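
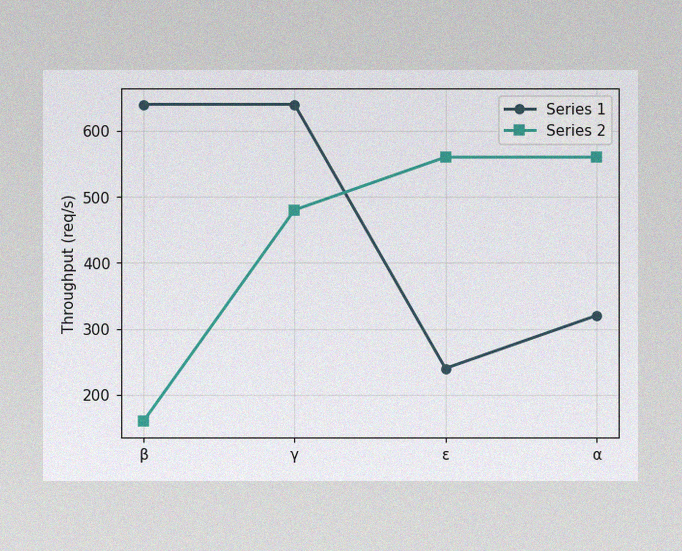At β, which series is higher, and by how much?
Series 1, by 480req/s

The image has some photo noise and uneven lighting. At β, Series 1 sits above the other line by 480req/s.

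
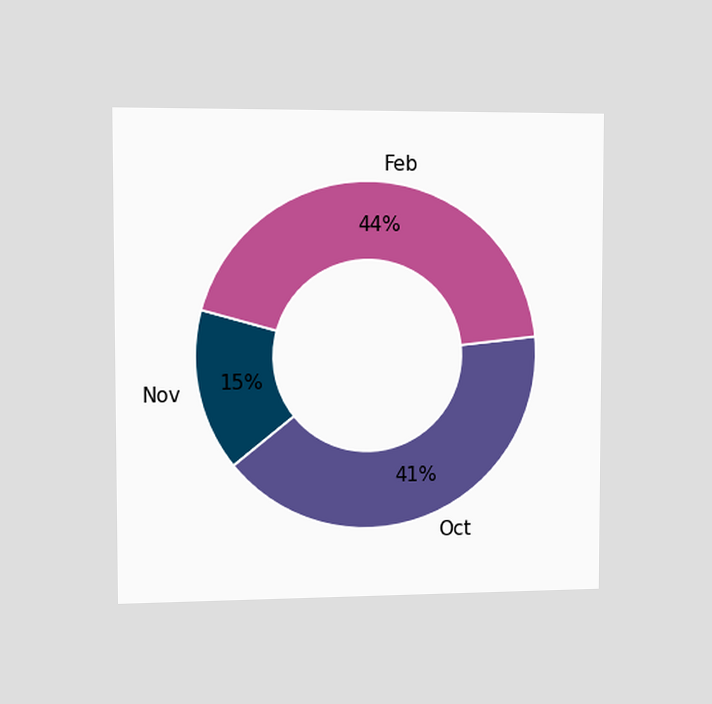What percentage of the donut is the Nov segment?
15%

The chart is viewed slightly from the left. The Nov segment takes up 15% of the ring.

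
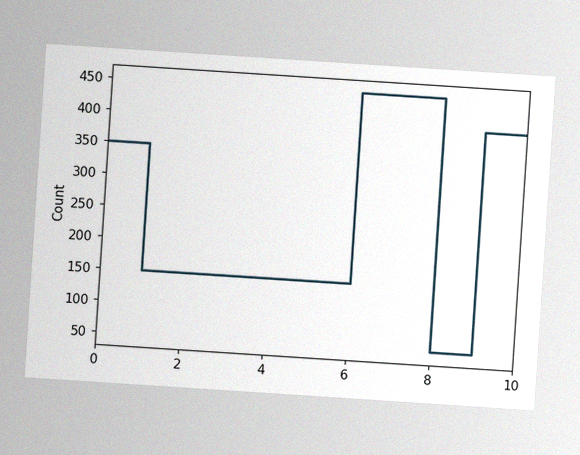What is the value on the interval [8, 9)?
The chart is tilted about 4° clockwise, with some photo noise. On [8, 9) the step sits at 50.

50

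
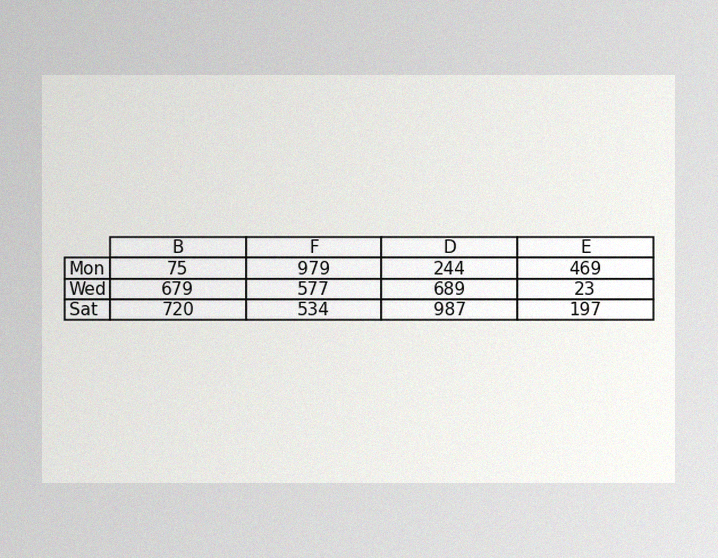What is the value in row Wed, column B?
679

The image has some photo noise and uneven lighting. The (Wed, B) cell reads 679.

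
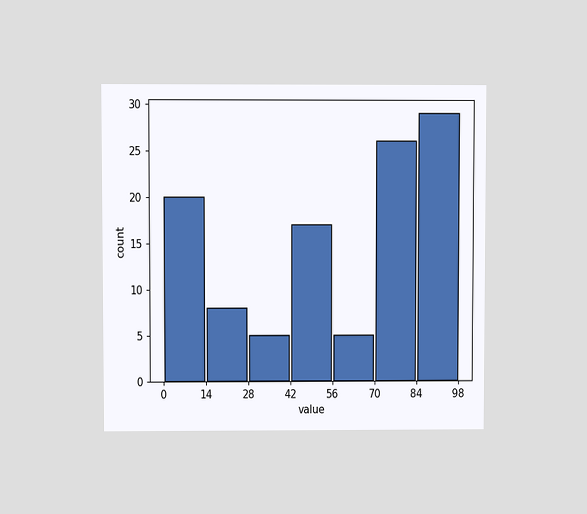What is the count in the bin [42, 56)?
17

The chart is viewed at a slight angle. The [42, 56) bin has height 17.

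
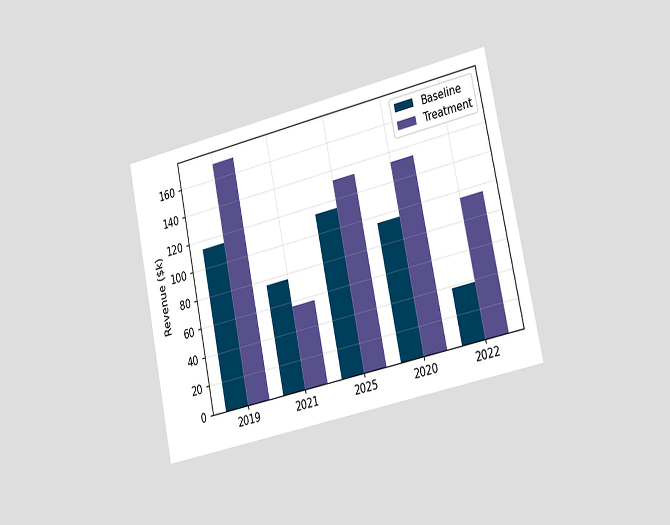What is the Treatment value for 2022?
The chart is tilted about 12° counter-clockwise and viewed slightly from the right. The Treatment bar at 2022 reaches $95k on the y-axis.

$95k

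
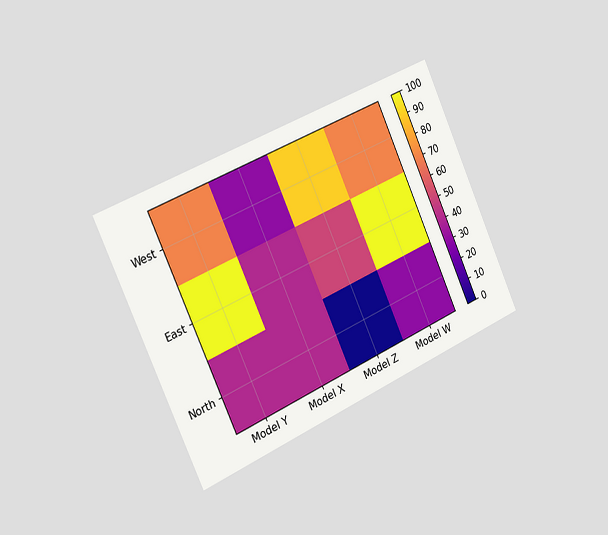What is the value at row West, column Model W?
70

The chart is tilted about 24° counter-clockwise and viewed slightly from the left. Matching cell (West, Model W) against the colorbar gives 70.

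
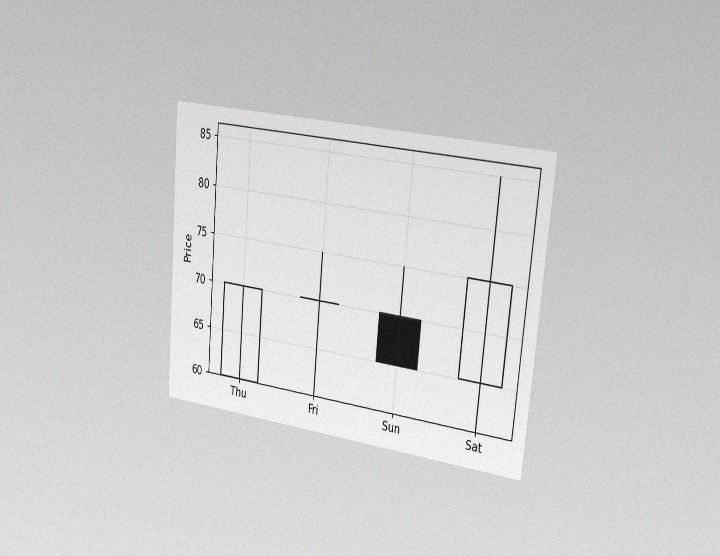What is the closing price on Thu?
70

The chart is tilted about 5° clockwise and viewed slightly from the right, with some photo noise. The Thu candle closes at 70.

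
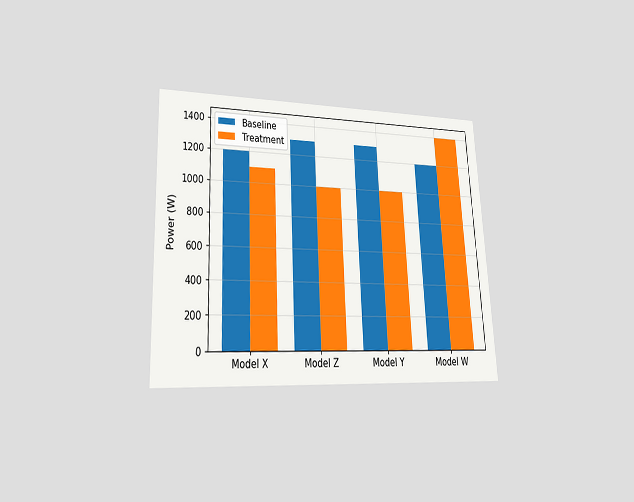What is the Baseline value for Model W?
1200W

The chart is tilted about 3° counter-clockwise and viewed at a slight angle. The Baseline bar at Model W reaches 1200W on the y-axis.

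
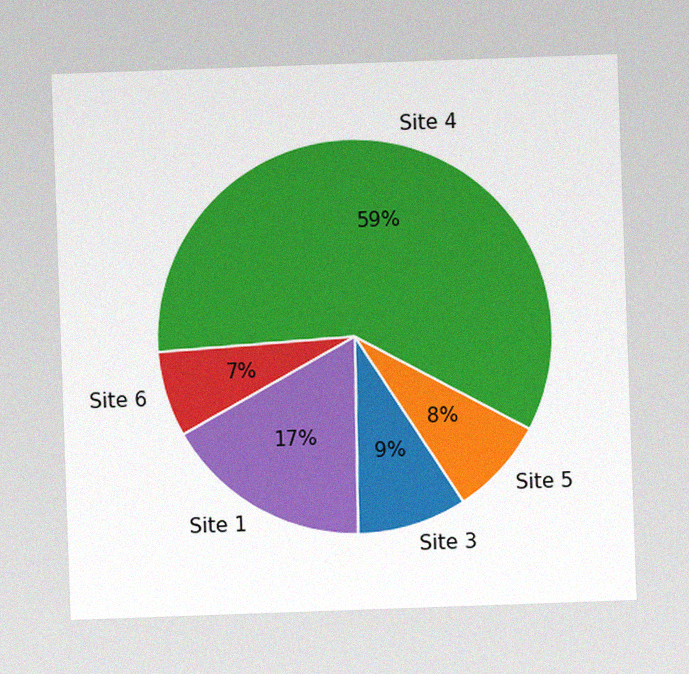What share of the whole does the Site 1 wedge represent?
17%

The chart is tilted about 2° counter-clockwise, with some photo noise. The Site 1 slice takes up 17% of the pie.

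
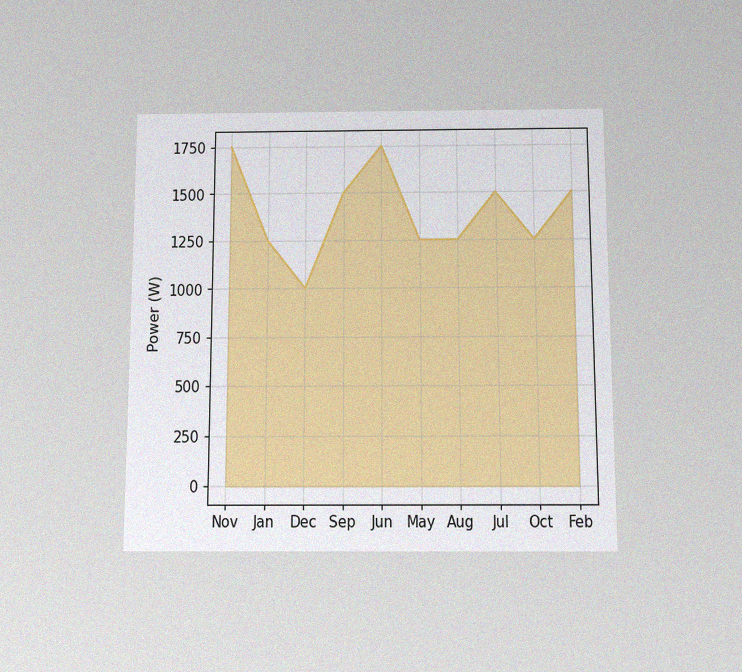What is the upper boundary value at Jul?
1500W

The chart is viewed slightly from below, with some photo noise. At Jul the upper boundary is at 1500W.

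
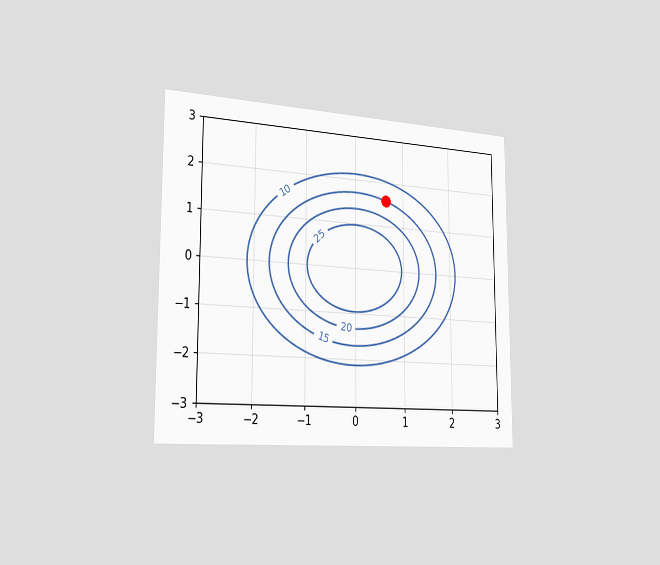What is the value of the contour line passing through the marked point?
The chart is viewed slightly from the left. The marked point sits on the contour labelled 15.

15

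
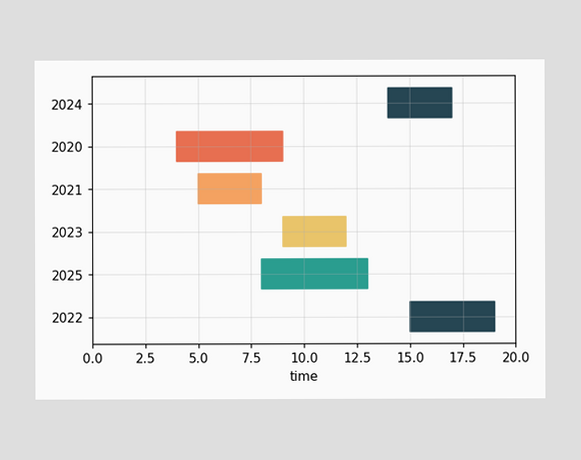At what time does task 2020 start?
The 2020 bar begins at t=4.

4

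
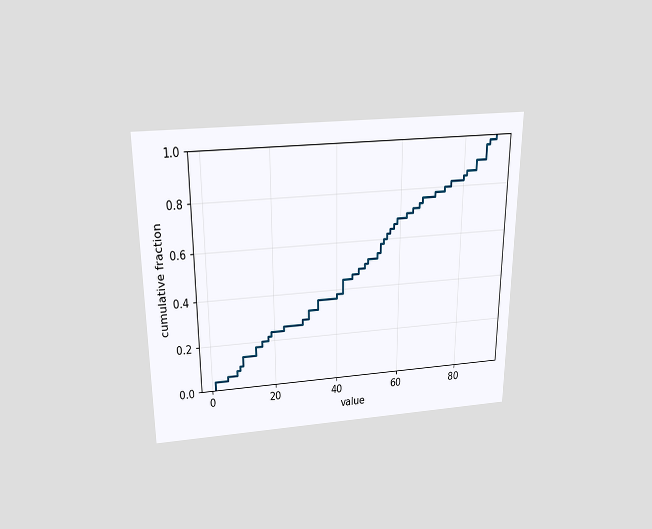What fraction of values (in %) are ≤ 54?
The chart is viewed slightly from above. At x=54 the ECDF step is at 58%.

58%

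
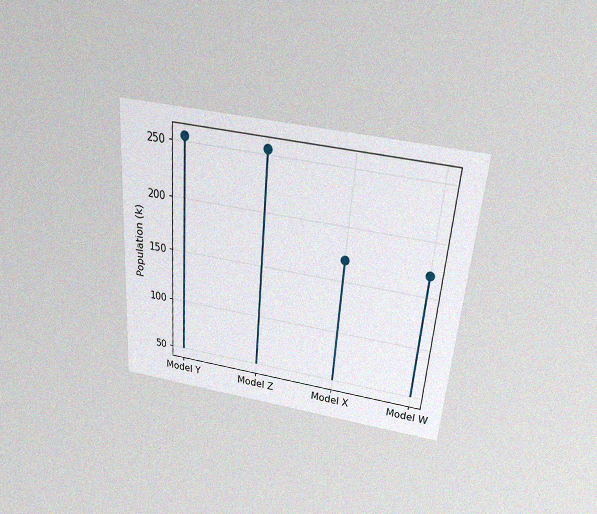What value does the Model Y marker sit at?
255k

The chart is tilted about 4° clockwise and viewed slightly from above, with some photo noise. The Model Y marker sits at 255k.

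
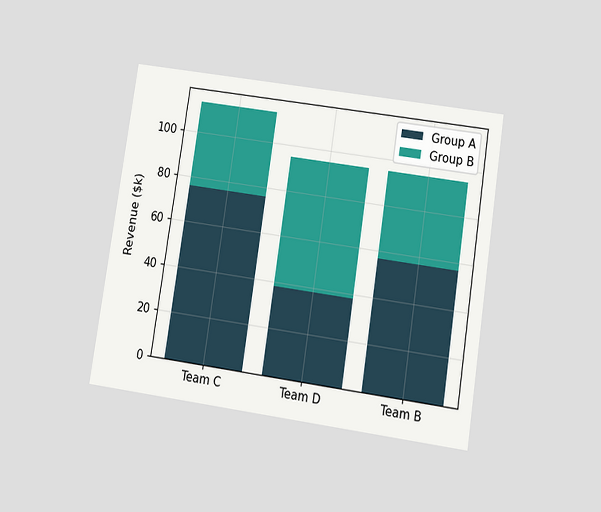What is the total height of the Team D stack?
The chart is tilted about 9° clockwise and viewed slightly from below. The Team D stack's top reaches $95k on the y-axis.

$95k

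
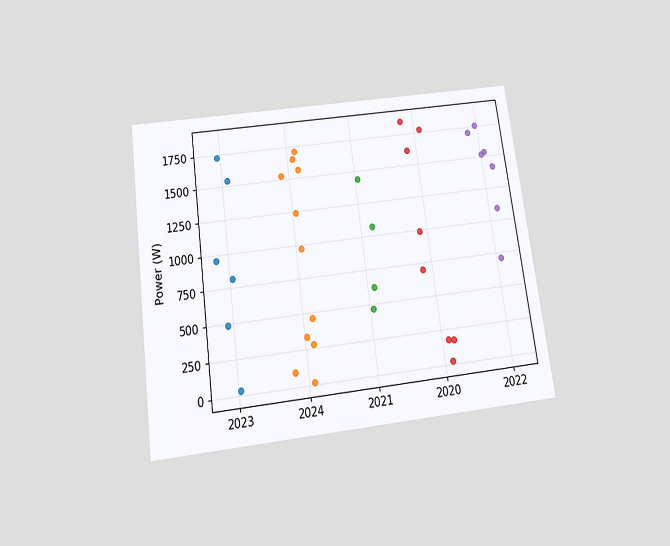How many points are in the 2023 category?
The chart is tilted about 8° counter-clockwise and viewed slightly from below. Counting the markers in the 2023 column gives 6.

6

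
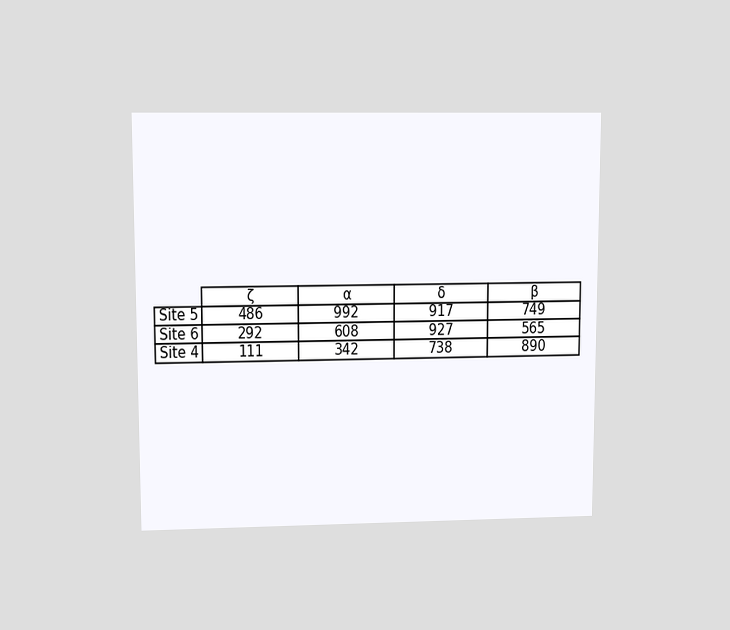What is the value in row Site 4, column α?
342

The chart is viewed at a slight angle. The (Site 4, α) cell reads 342.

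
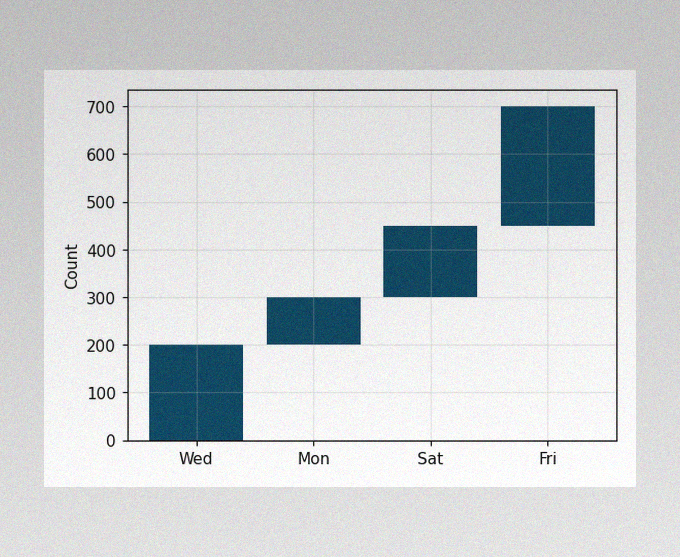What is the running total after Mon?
300

The image has some photo noise and uneven lighting. After Mon the running total reaches 300.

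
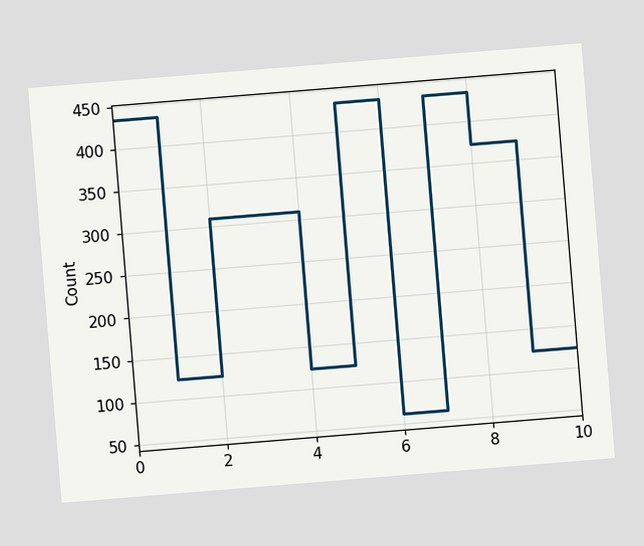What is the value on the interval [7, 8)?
The chart is tilted about 5° counter-clockwise. On [7, 8) the step sits at 434.

434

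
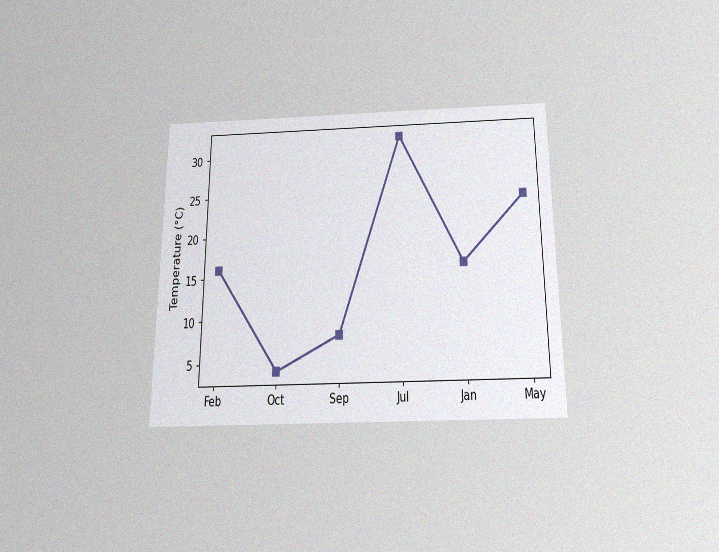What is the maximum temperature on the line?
32°C

The chart is viewed slightly from below, with some photo noise. The highest point is at Jul, and reading across to the y-axis gives 32°C.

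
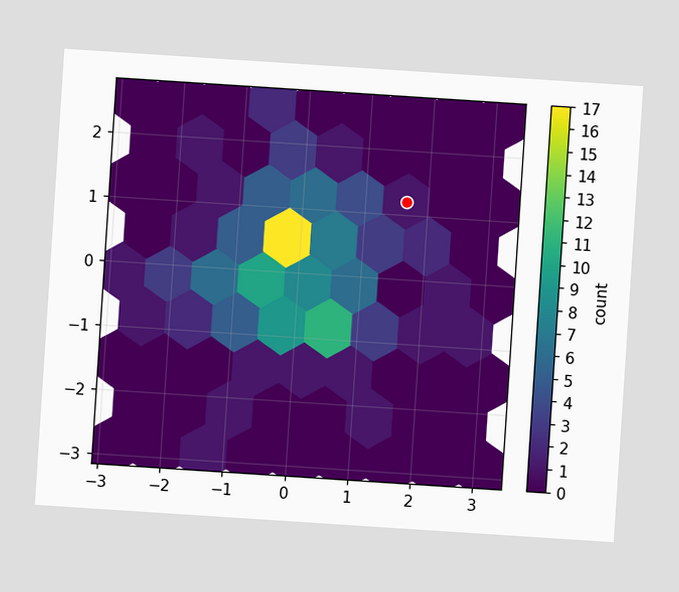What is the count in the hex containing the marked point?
1

The chart is tilted about 4° clockwise. The marked hex reads 1 on the colorbar.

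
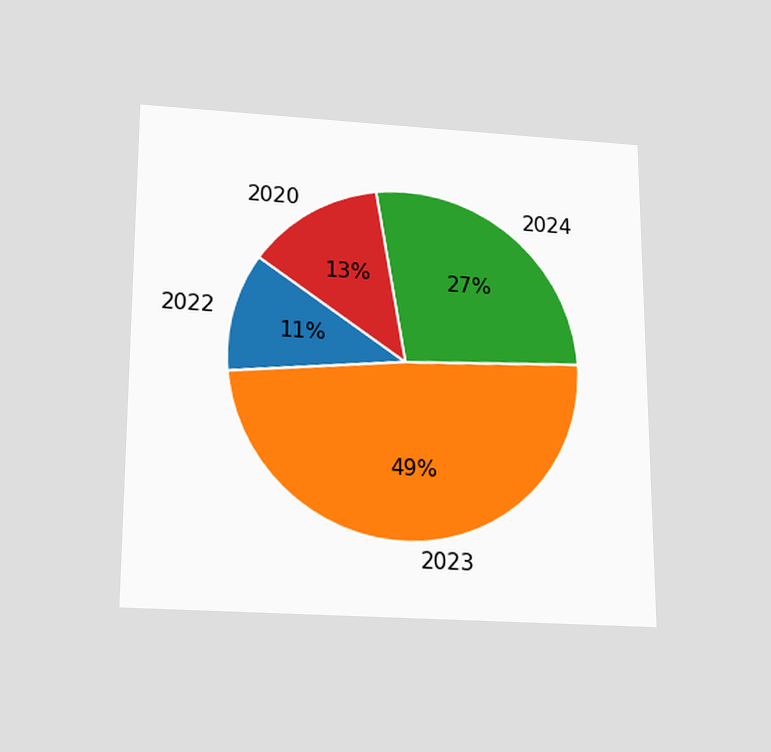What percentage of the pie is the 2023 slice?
The chart is viewed slightly from below. The 2023 slice takes up 49% of the pie.

49%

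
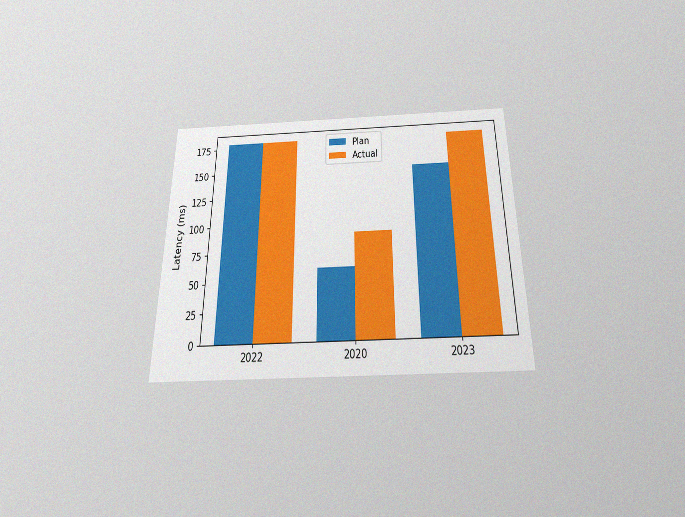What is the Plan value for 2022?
180ms

The chart is viewed slightly from below, with some photo noise. The Plan bar at 2022 reaches 180ms on the y-axis.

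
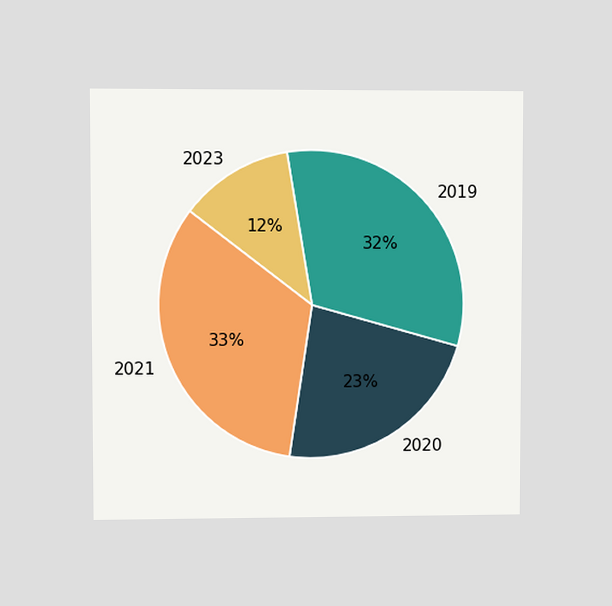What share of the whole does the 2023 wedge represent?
The chart is viewed at a slight angle. The 2023 slice takes up 12% of the pie.

12%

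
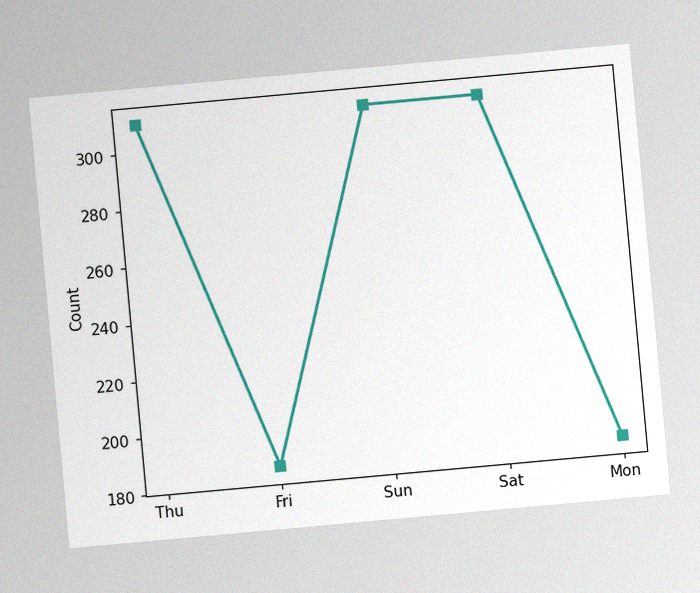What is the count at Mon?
The chart is tilted about 5° counter-clockwise, with some photo noise. At Mon, the line is at 186.

186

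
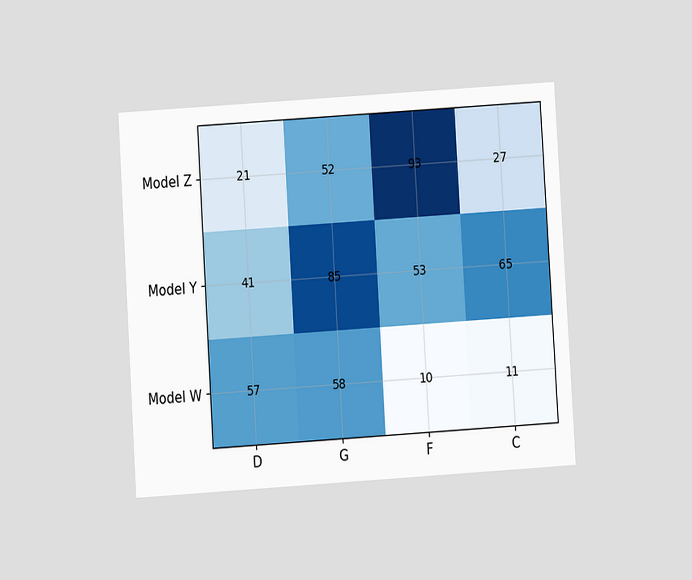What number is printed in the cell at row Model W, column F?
The chart is tilted about 4° counter-clockwise and viewed at a slight angle. The (Model W, F) cell reads 10.

10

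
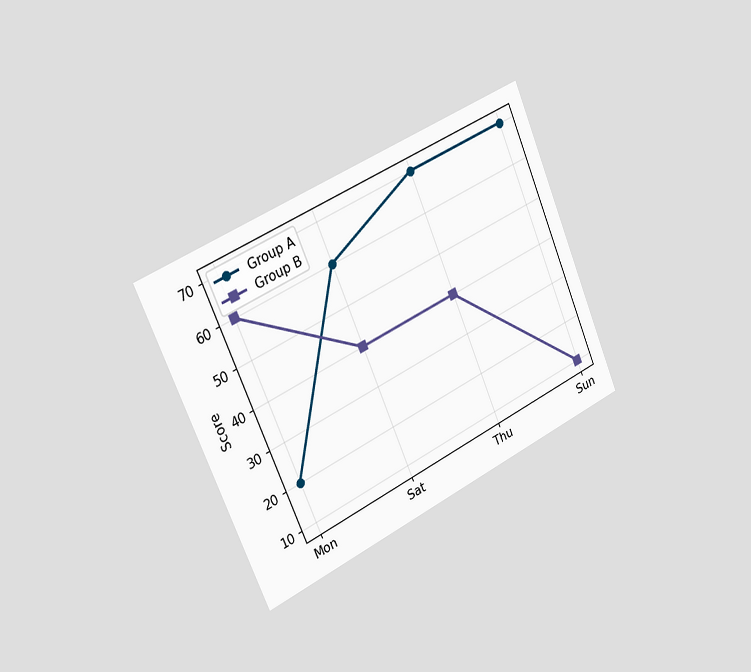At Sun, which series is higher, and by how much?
The chart is tilted about 24° counter-clockwise and viewed slightly from the left. At Sun, Group A sits above the other line by 60.

Group A, by 60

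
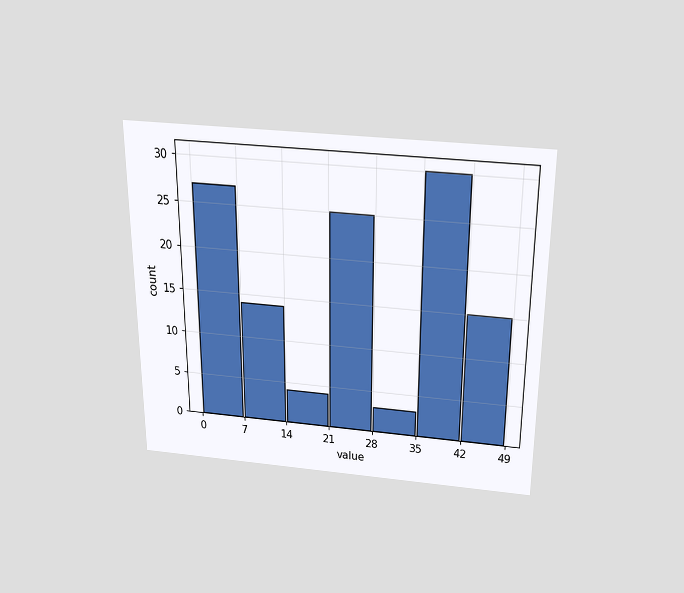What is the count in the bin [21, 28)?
The chart is viewed slightly from above. The [21, 28) bin has height 25.

25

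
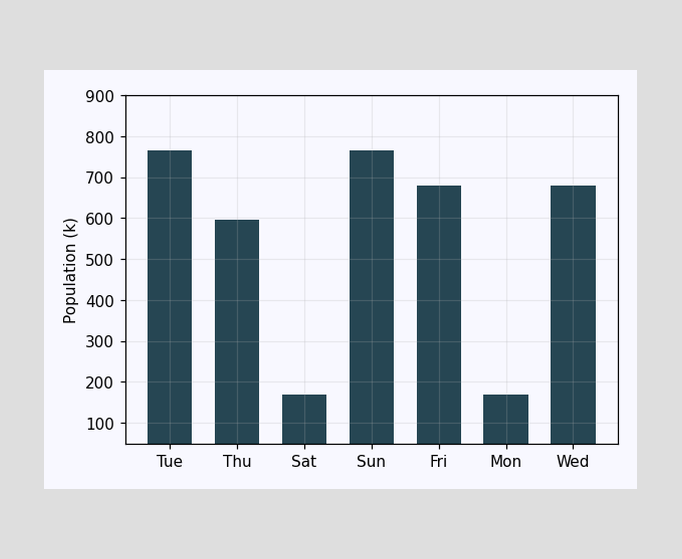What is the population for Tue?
Reading along the chart's y-axis, the Tue bar reaches 765k.

765k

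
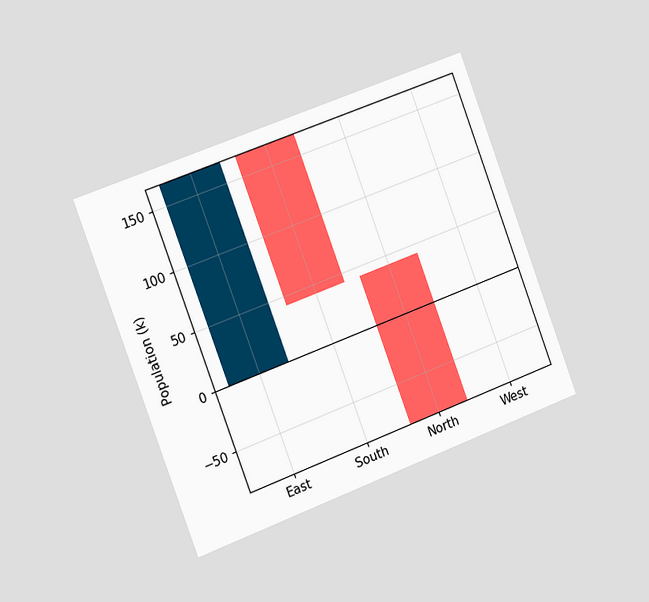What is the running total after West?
-84k

The chart is tilted about 21° counter-clockwise and viewed slightly from the left. After West the running total reaches -84k.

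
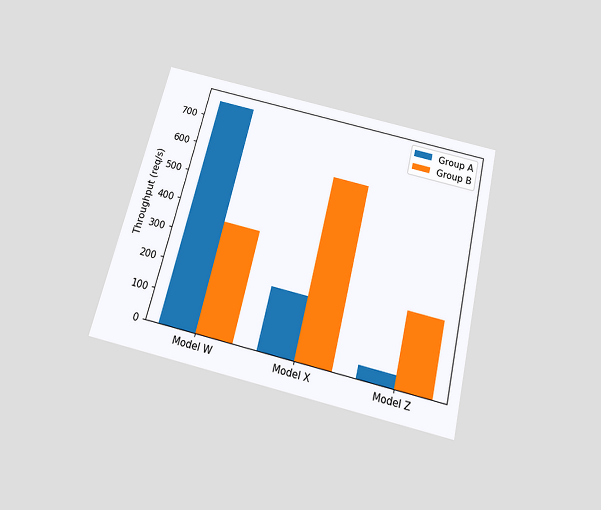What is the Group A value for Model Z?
40req/s

The chart is tilted about 14° clockwise and viewed slightly from below. The Group A bar at Model Z reaches 40req/s on the y-axis.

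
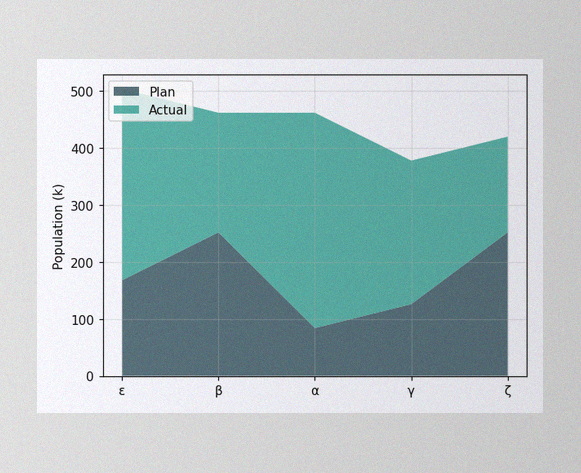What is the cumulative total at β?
The image has some photo noise and uneven lighting. The stacked total at β reaches 462k.

462k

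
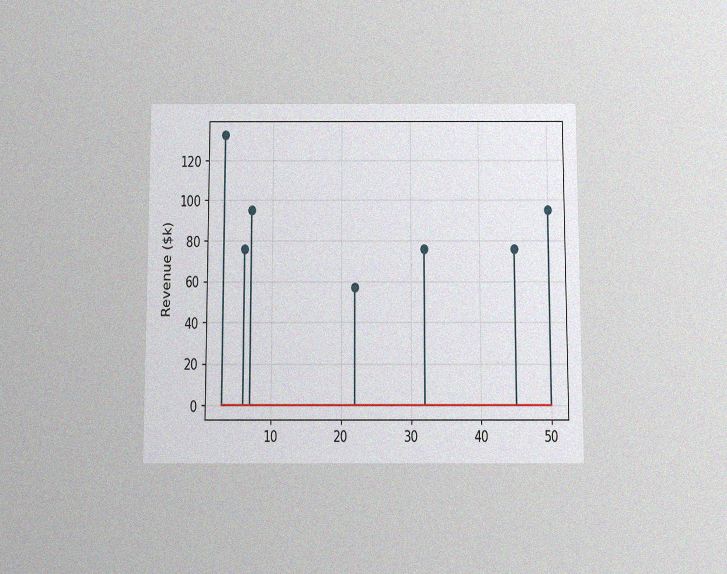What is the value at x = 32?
$76k

The chart is viewed slightly from below, with some photo noise. The stem at x=32 reaches $76k.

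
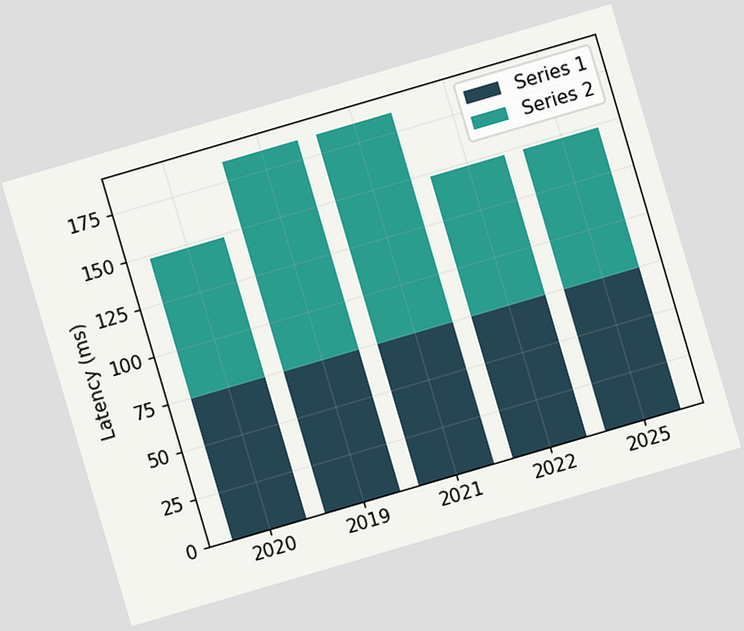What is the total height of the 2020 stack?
148ms

The chart is tilted about 16° counter-clockwise. The 2020 stack's top reaches 148ms on the y-axis.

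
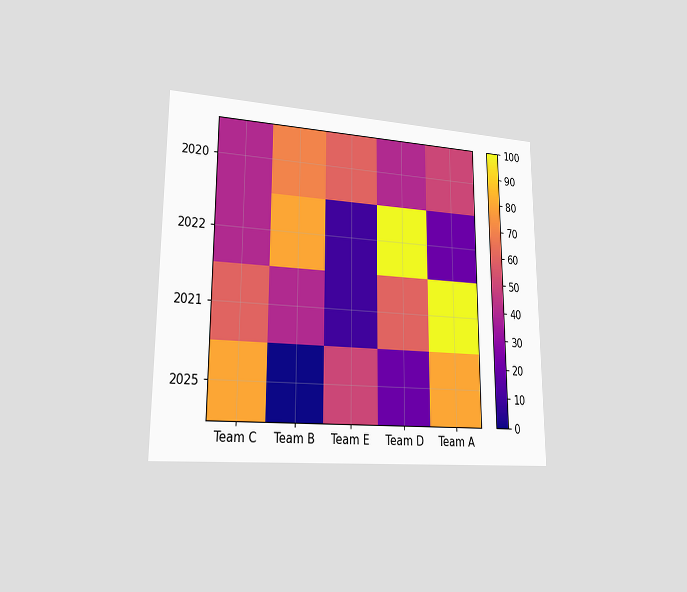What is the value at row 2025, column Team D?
20

The chart is viewed slightly from the left. Matching cell (2025, Team D) against the colorbar gives 20.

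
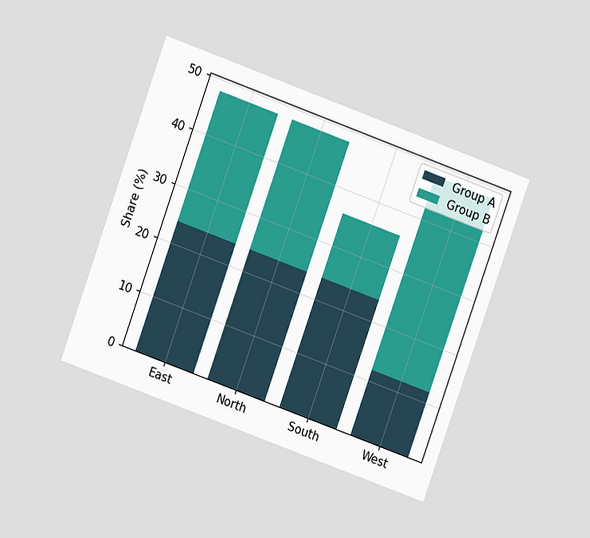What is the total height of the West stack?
48%

The chart is tilted about 20° clockwise and viewed at a slight angle. The West stack's top reaches 48% on the y-axis.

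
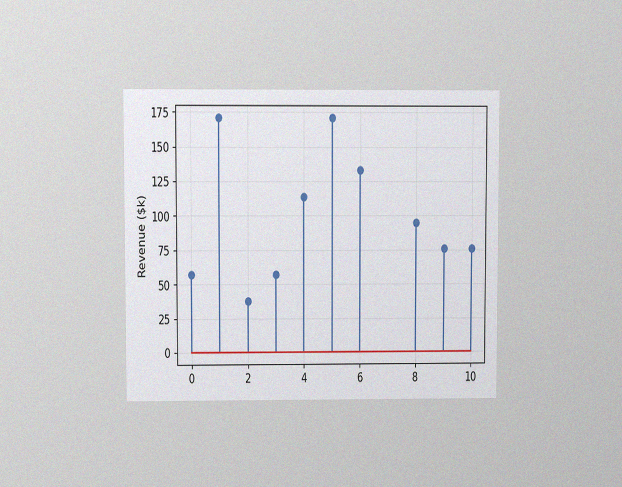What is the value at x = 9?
$76k

The chart is viewed at a slight angle, with some photo noise. The stem at x=9 reaches $76k.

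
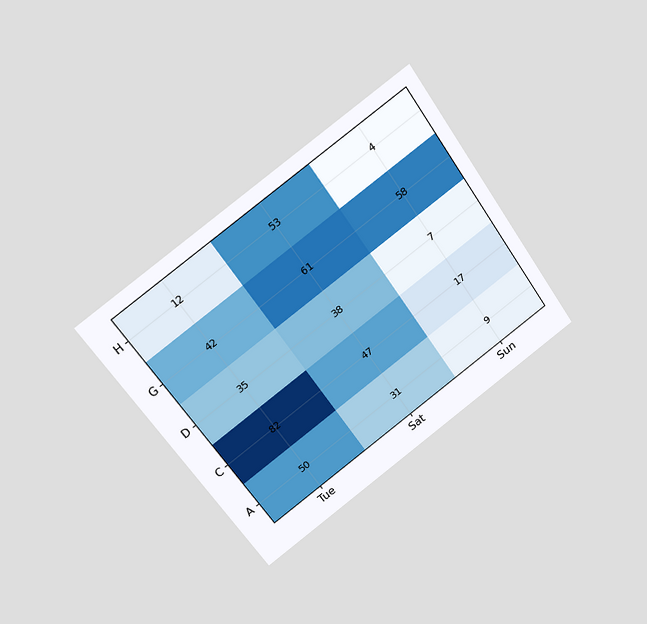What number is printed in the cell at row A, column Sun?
9

The chart is tilted about 36° counter-clockwise and viewed at a slight angle. The (A, Sun) cell reads 9.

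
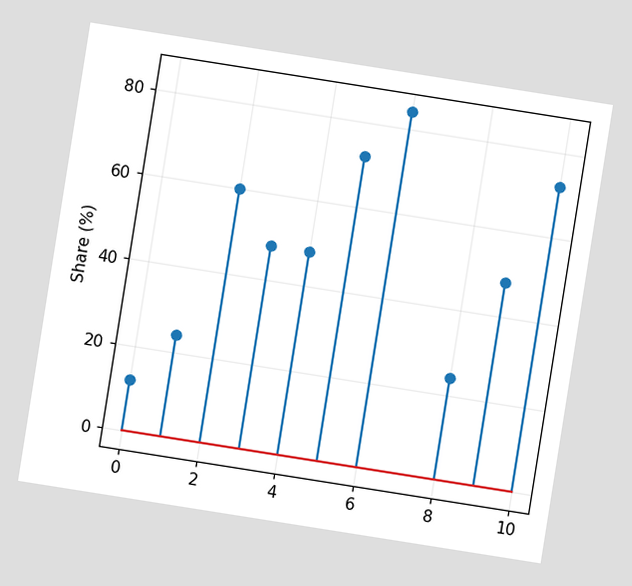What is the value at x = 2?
60%

The chart is tilted about 9° clockwise. The stem at x=2 reaches 60%.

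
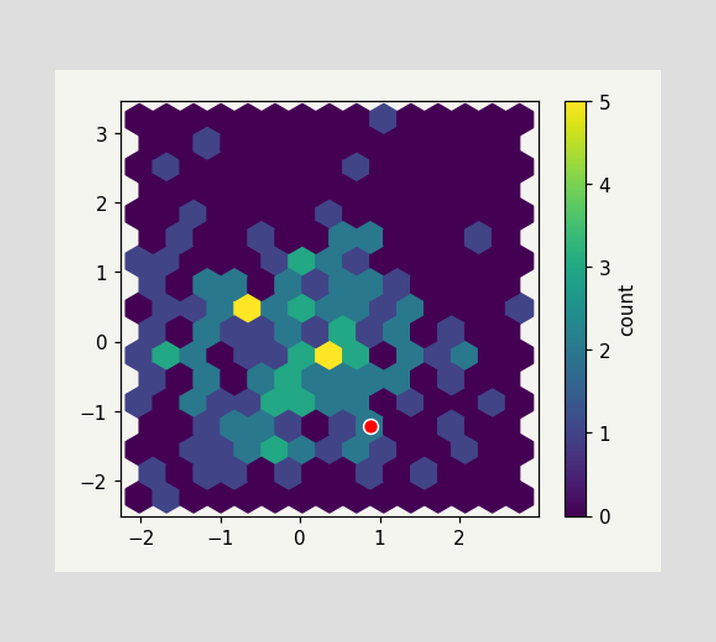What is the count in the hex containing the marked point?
The marked hex reads 2 on the colorbar.

2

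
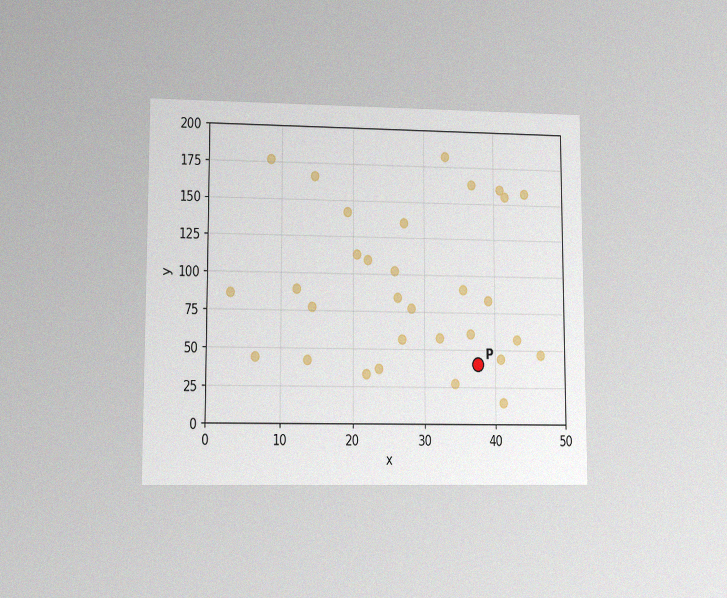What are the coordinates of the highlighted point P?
(37.5, 40)

The chart is viewed at a slight angle, with some photo noise. Following the gridlines from P to each axis, P sits at (37.5, 40).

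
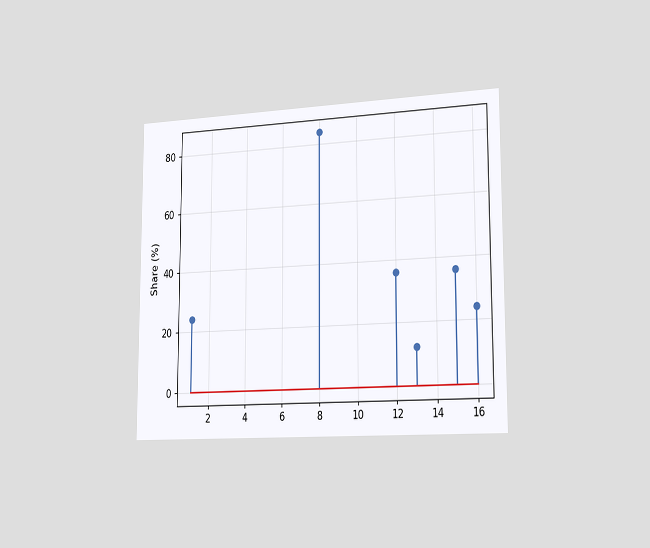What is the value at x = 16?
24%

The chart is viewed slightly from the right. The stem at x=16 reaches 24%.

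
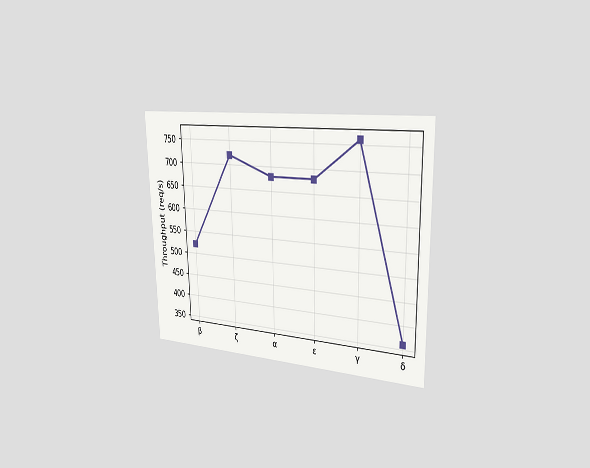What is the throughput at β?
The chart is viewed slightly from the right. At β, the line is at 520req/s.

520req/s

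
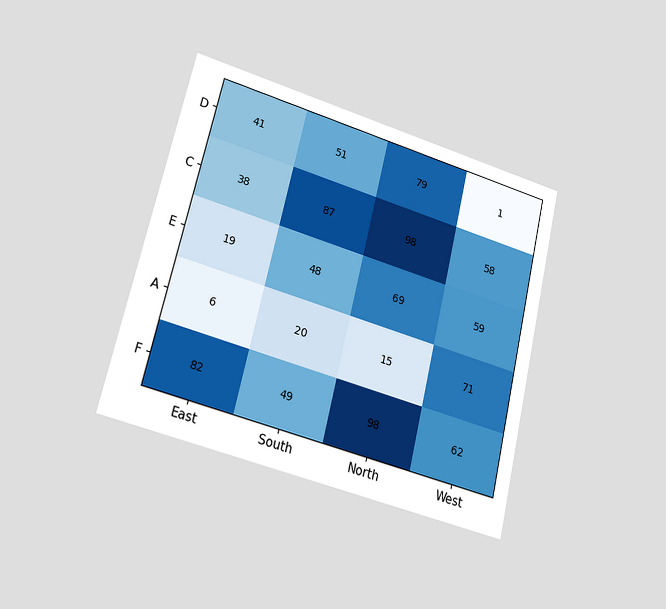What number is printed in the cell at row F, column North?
The chart is tilted about 13° clockwise and viewed at a slight angle. The (F, North) cell reads 98.

98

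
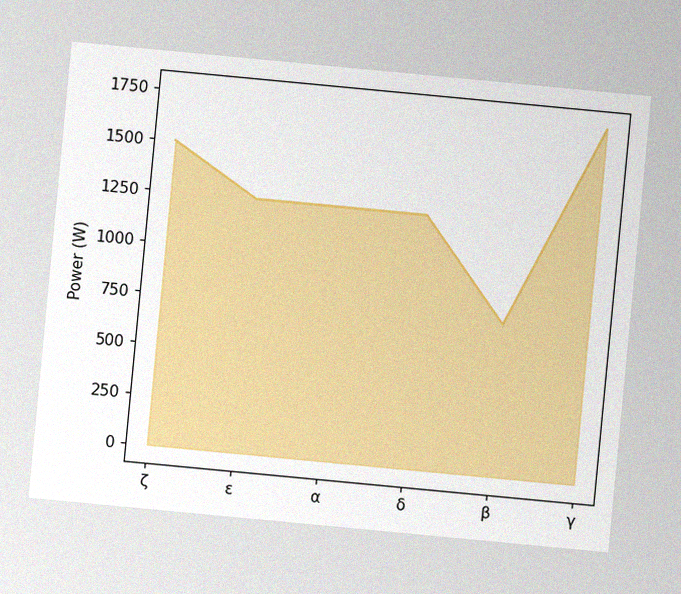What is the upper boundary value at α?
1250W

The chart is tilted about 5° clockwise, with some photo noise. At α the upper boundary is at 1250W.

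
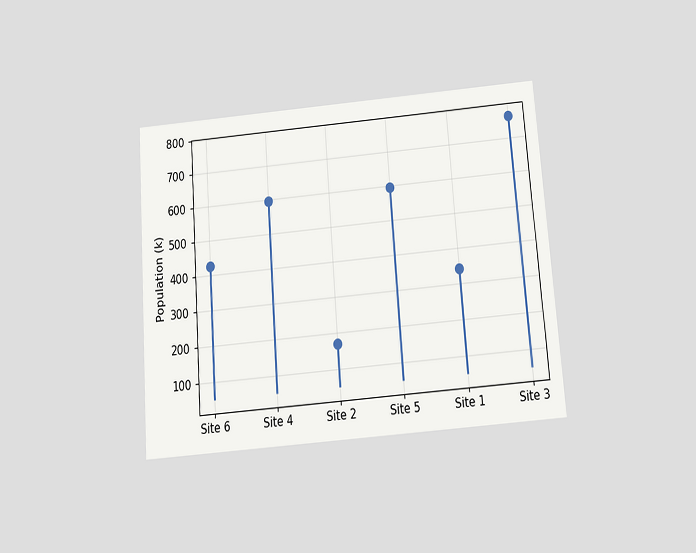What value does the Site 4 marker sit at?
595k

The chart is tilted about 4° counter-clockwise and viewed slightly from below. The Site 4 marker sits at 595k.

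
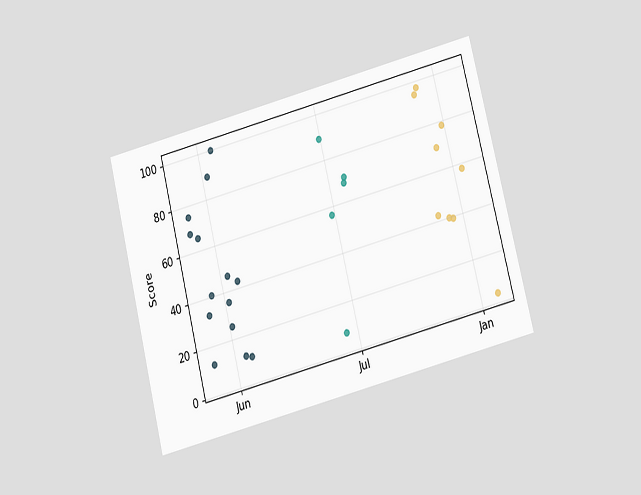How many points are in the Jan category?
The chart is tilted about 14° counter-clockwise and viewed slightly from below. Counting the markers in the Jan column gives 9.

9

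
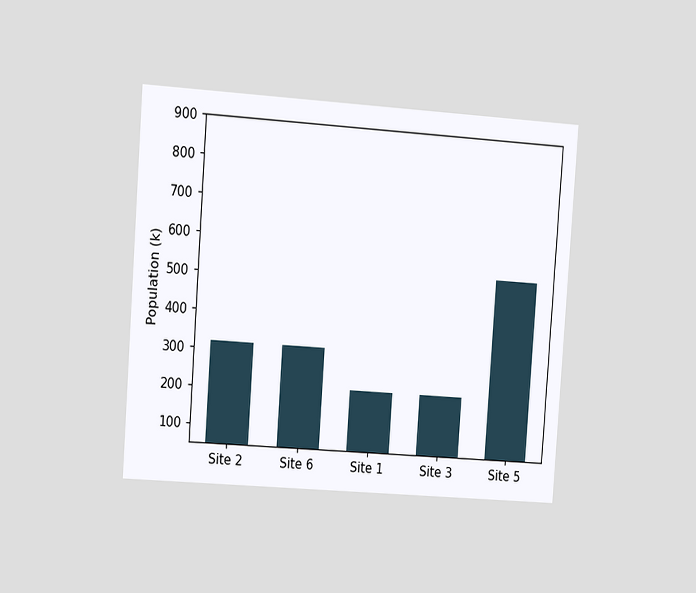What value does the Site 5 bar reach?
530k

The chart is tilted about 4° clockwise and viewed slightly from the left. Reading along the chart's y-axis, the Site 5 bar reaches 530k.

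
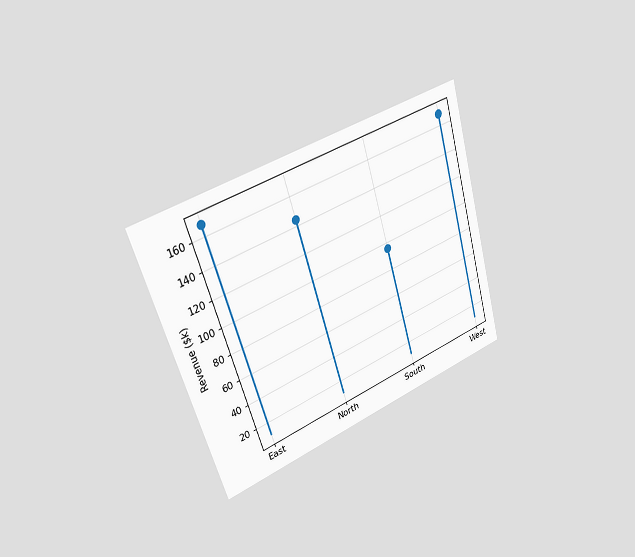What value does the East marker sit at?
The chart is tilted about 17° counter-clockwise and viewed slightly from the left. The East marker sits at $168k.

$168k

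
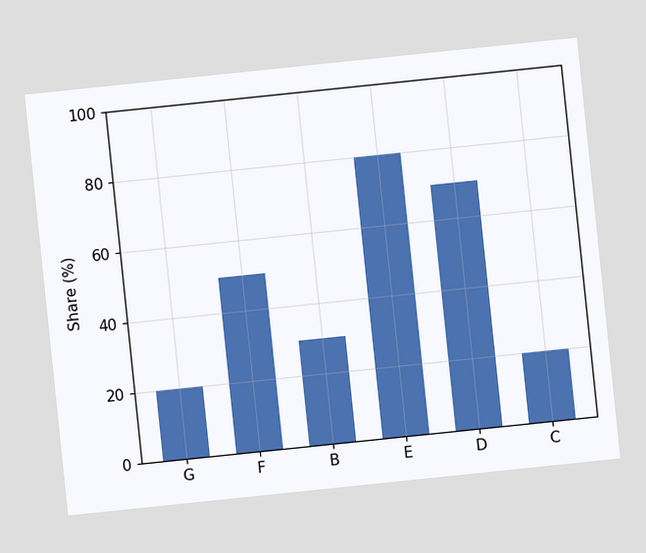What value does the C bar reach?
The chart is tilted about 6° counter-clockwise. Reading along the chart's y-axis, the C bar reaches 20%.

20%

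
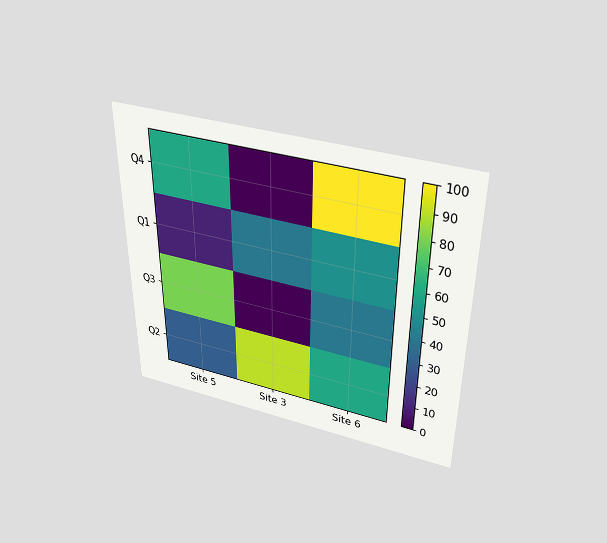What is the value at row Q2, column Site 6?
The chart is viewed slightly from above. Matching cell (Q2, Site 6) against the colorbar gives 60.

60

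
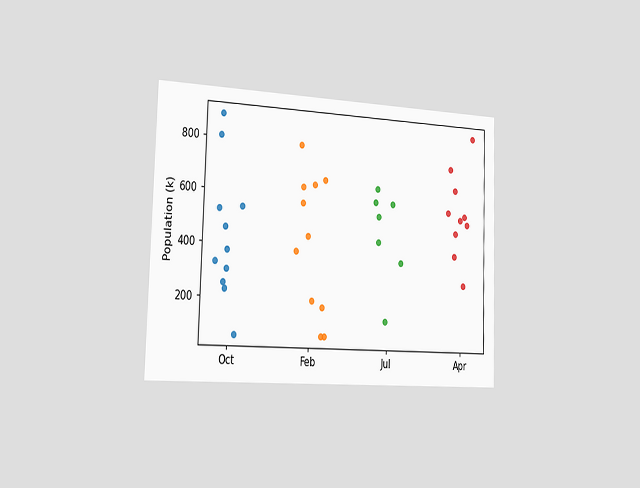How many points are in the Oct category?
The chart is viewed slightly from the left. Counting the markers in the Oct column gives 11.

11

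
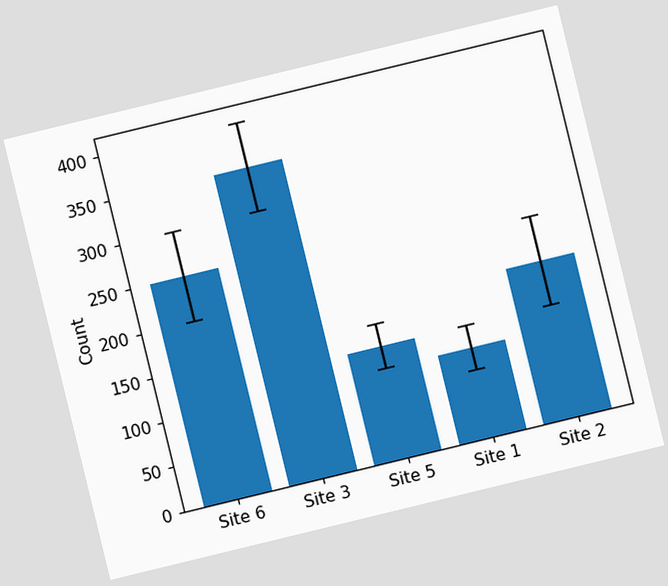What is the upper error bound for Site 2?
The chart is tilted about 14° counter-clockwise. The Site 2 bar's upper whisker reaches 225.

225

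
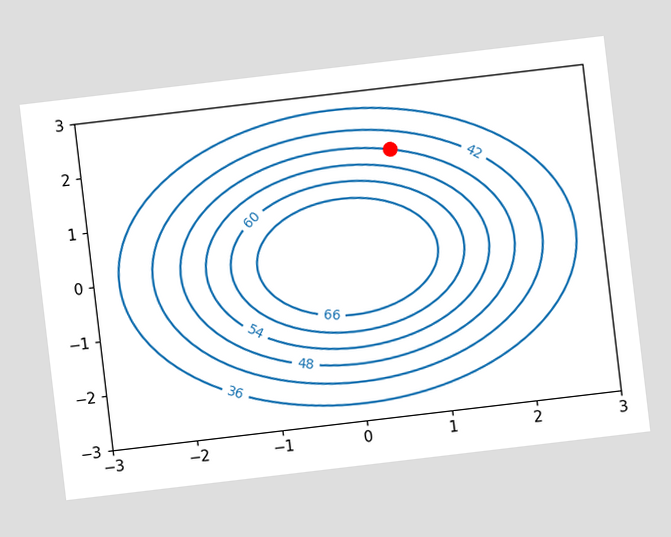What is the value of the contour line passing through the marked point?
48

The chart is tilted about 7° counter-clockwise. The marked point sits on the contour labelled 48.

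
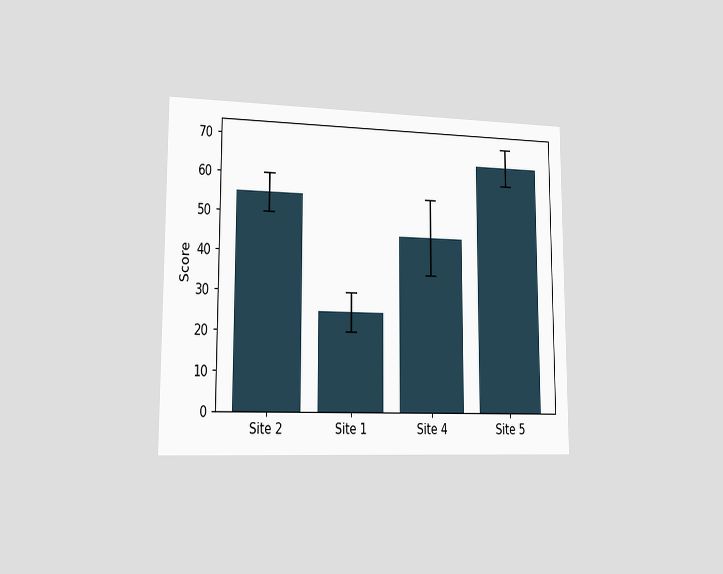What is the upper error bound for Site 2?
60

The chart is viewed slightly from the left. The Site 2 bar's upper whisker reaches 60.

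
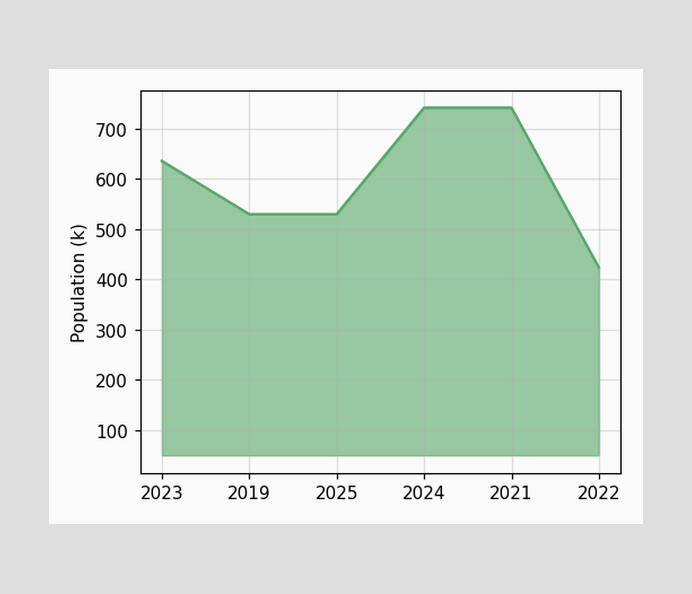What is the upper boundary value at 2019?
530k

At 2019 the upper boundary is at 530k.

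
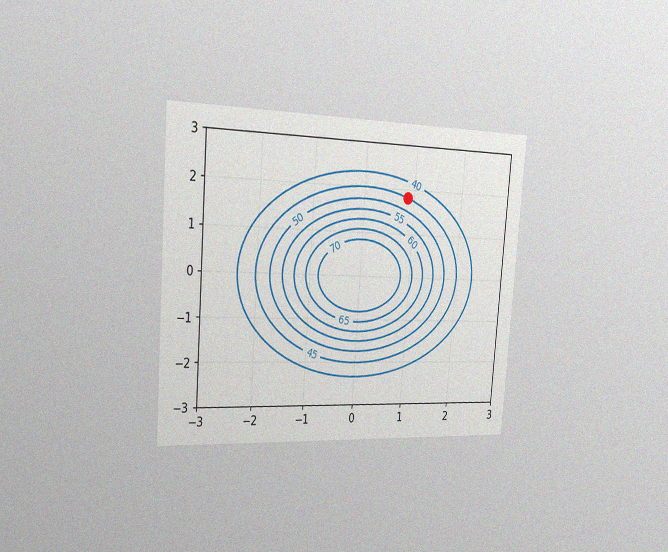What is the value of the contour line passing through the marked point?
45

The chart is tilted about 4° clockwise and viewed slightly from the left, with some photo noise. The marked point sits on the contour labelled 45.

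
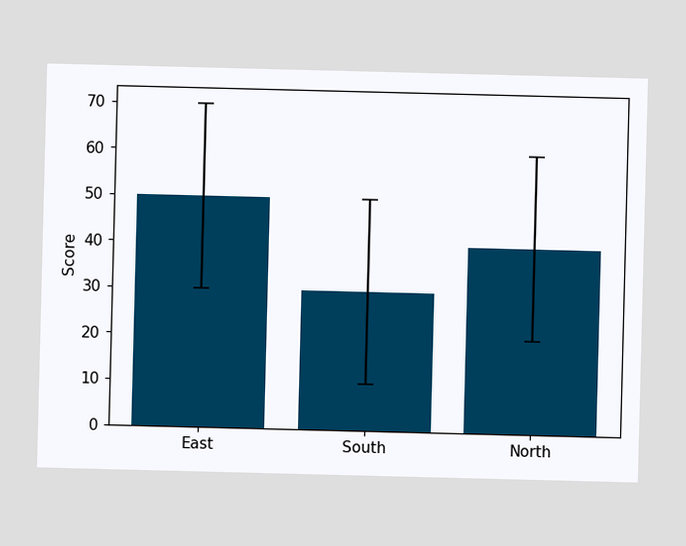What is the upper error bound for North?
The North bar's upper whisker reaches 60.

60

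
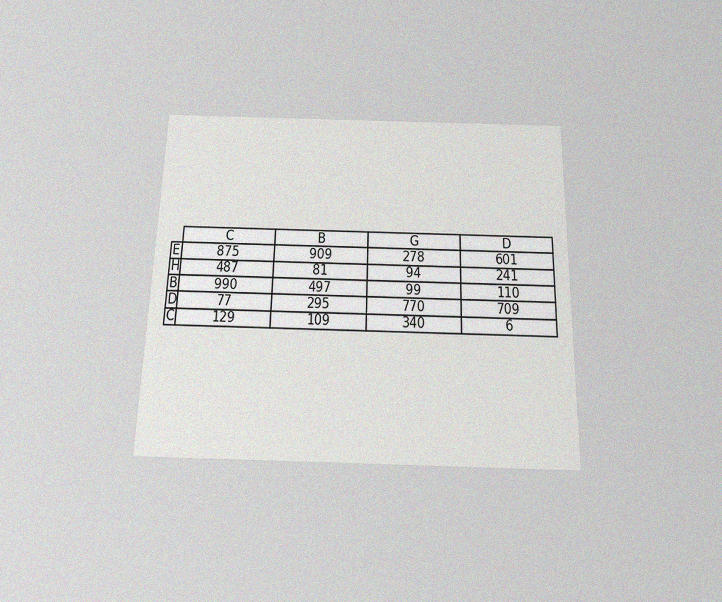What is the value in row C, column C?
The chart is viewed slightly from below, with some photo noise. The (C, C) cell reads 129.

129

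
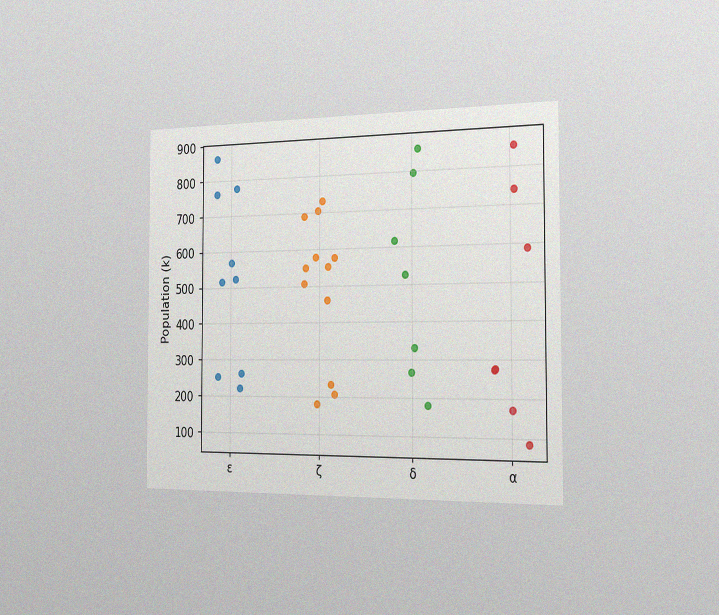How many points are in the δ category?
7

The chart is viewed slightly from the right, with some photo noise. Counting the markers in the δ column gives 7.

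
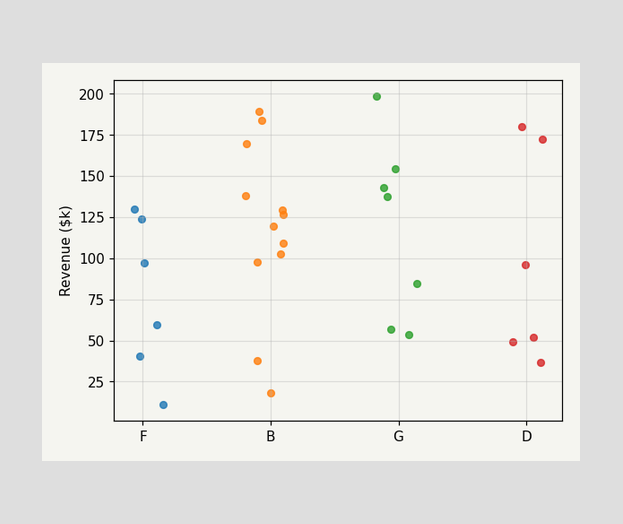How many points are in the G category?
Counting the markers in the G column gives 7.

7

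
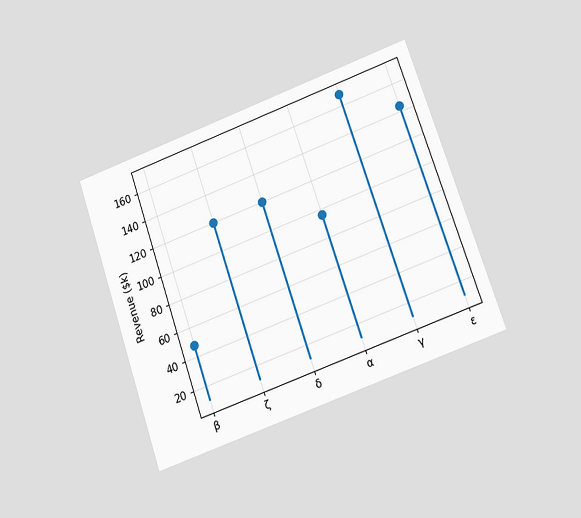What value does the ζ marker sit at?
The chart is tilted about 19° counter-clockwise and viewed at a slight angle. The ζ marker sits at $120k.

$120k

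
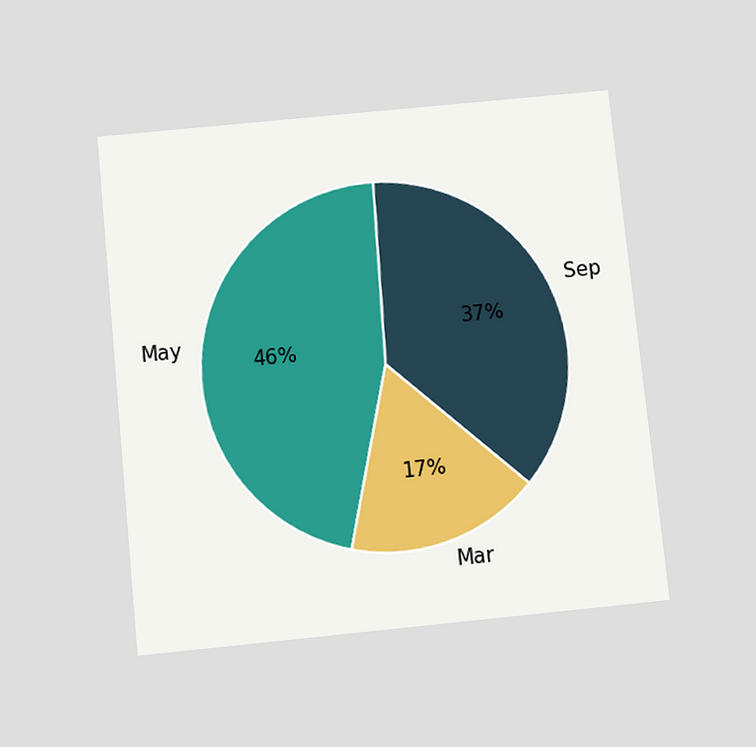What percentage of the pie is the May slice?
46%

The chart is tilted about 6° counter-clockwise and viewed slightly from below. The May slice takes up 46% of the pie.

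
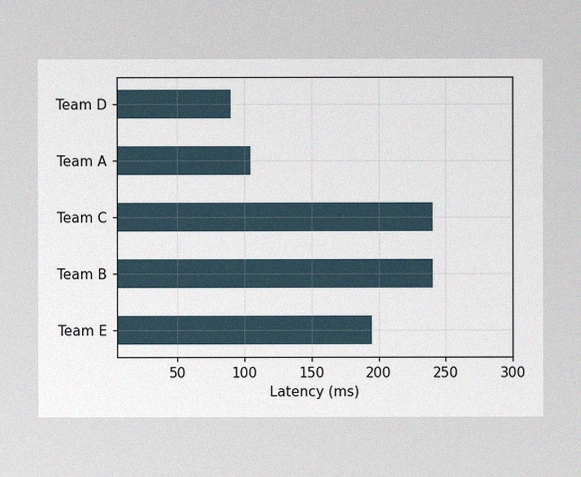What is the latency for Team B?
240ms

The image has some photo noise and uneven lighting. Reading along the chart's x-axis, the Team B bar reaches 240ms.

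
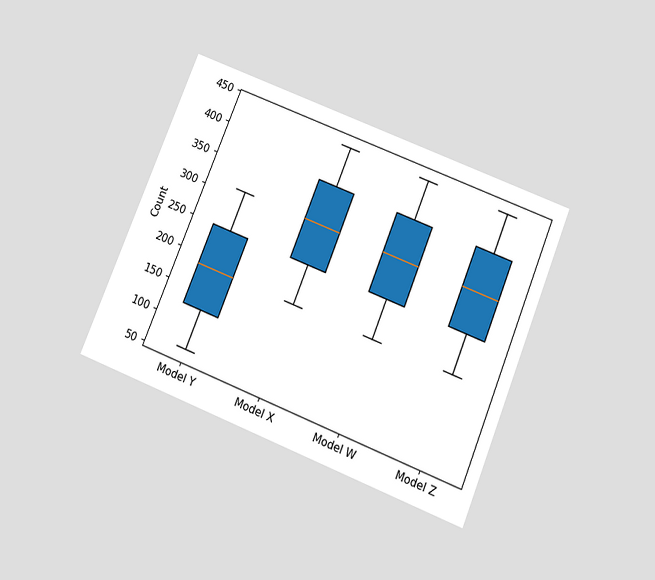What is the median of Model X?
The chart is tilted about 22° clockwise and viewed slightly from below. The median line in the Model X box sits at 310.

310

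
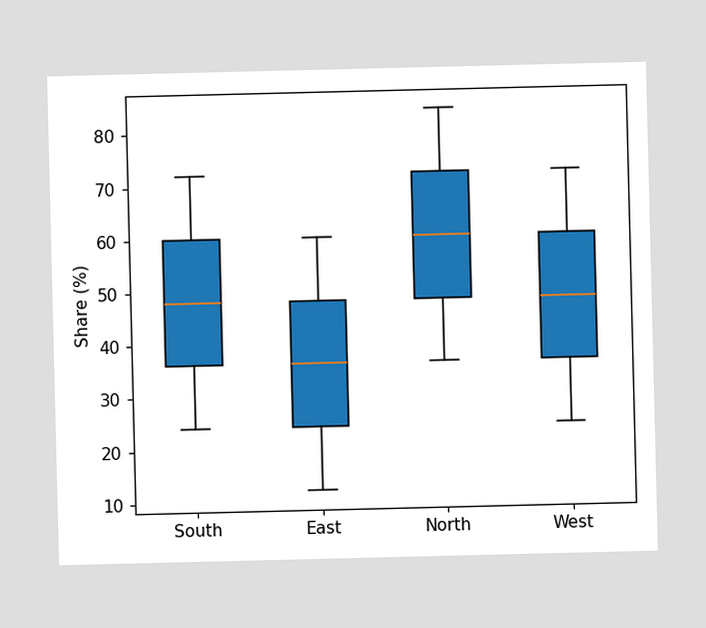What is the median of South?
48%

The median line in the South box sits at 48%.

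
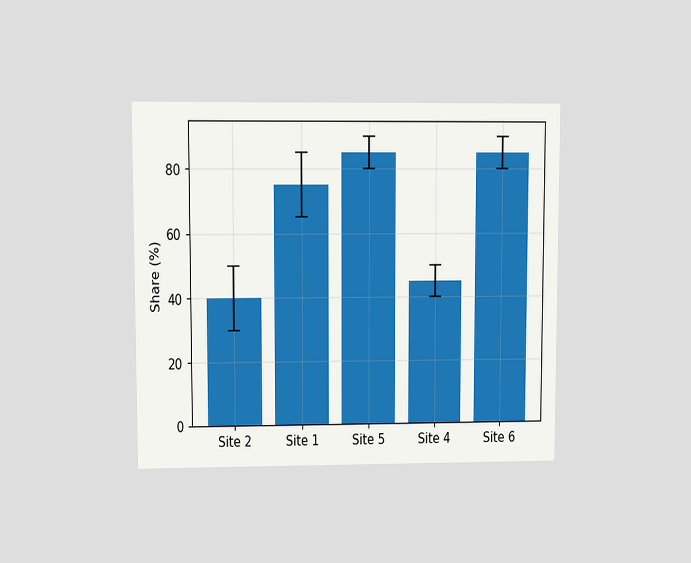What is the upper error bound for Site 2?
50%

The chart is viewed at a slight angle. The Site 2 bar's upper whisker reaches 50%.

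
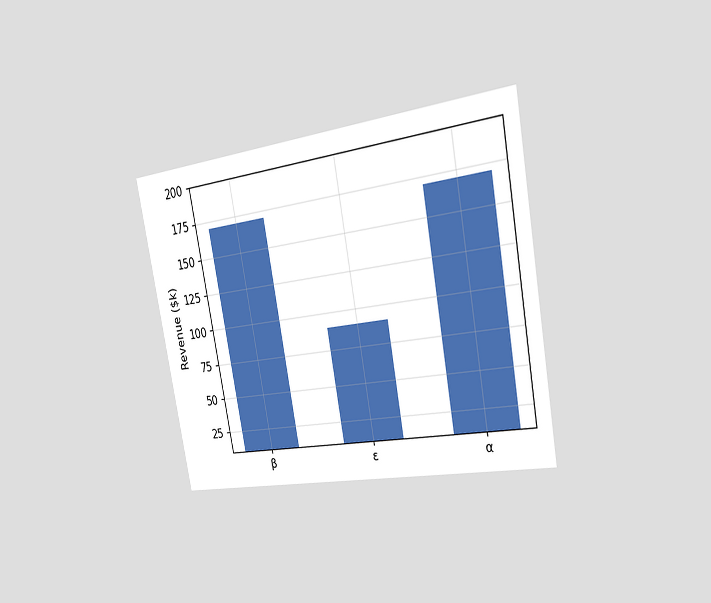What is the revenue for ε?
The chart is tilted about 10° counter-clockwise and viewed slightly from the right. Reading along the chart's y-axis, the ε bar reaches $90k.

$90k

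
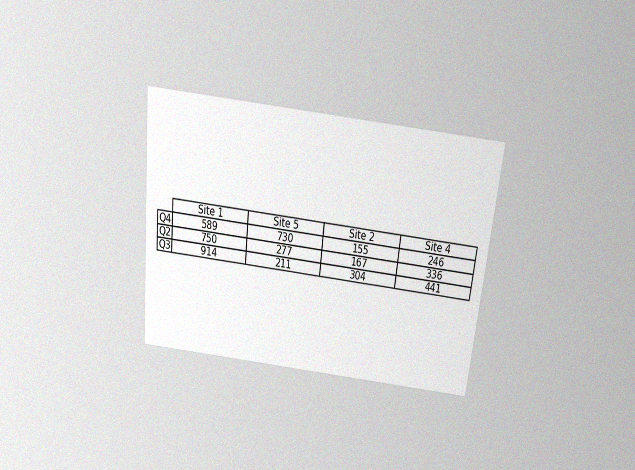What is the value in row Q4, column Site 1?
The chart is tilted about 6° clockwise and viewed slightly from above, with some photo noise. The (Q4, Site 1) cell reads 589.

589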